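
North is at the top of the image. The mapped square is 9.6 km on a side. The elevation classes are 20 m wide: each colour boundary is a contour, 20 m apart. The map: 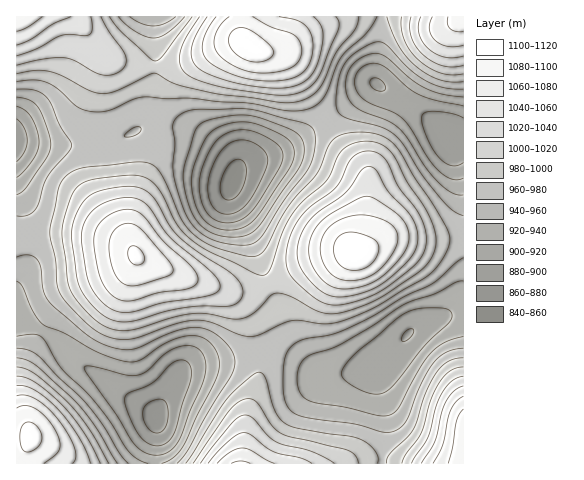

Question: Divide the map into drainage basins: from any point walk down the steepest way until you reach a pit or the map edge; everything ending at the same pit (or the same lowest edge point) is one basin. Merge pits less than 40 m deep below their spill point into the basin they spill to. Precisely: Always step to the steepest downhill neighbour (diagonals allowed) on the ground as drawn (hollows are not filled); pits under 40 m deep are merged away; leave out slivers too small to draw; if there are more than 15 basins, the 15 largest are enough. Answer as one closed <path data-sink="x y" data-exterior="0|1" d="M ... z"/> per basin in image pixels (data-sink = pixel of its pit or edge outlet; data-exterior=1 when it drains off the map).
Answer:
<path data-sink="155 418" data-exterior="0" d="M71 233l-38 1-17 3 0 201 14 0-8 25 220 1 5-50 13-40-1-31-6-20-8-15-9-10-18-10-33-11-46-18-17-17-20-6z"/><path data-sink="407 335" data-exterior="0" d="M463 236l-19 3-56 0-27 14-18 0-31 9-52 26-17 3-22-1 15 8 11 14 6 11 7 27 0 24-14 46-3 44 107 0 19-5 21 1 14 4 60-1z"/><path data-sink="232 182" data-exterior="0" d="M243 43l-9 0-11 3-45 24-11 8-6 21-1 47-17 35-13 41 0 20 5 13 4 4 46 18 49 14 26-3 52-26 25-8 18-1 10-28 3-36-3-18-29-33-46-76-9-8-23-3z"/><path data-sink="451 138" data-exterior="0" d="M463 16l-223 1 1 19 4 7 13 8 23 3 9 8 46 76 25 28 6 9 1 14-2 29-11 36 6-1 20-12 12-3 51 1 20-3z"/><path data-sink="17 140" data-exterior="1" d="M74 16l-58 1 0 219 38-3 33 1 35 8 10 8-2-28 4-14 27-68 0-41 3-16 7-9 31-17-35 10-16 0-28-4-14-6z"/><path data-sink="154 17" data-exterior="1" d="M239 16l-165 1 35 40 25 8 33 2 23-5 39-18 15-1-3-7z"/>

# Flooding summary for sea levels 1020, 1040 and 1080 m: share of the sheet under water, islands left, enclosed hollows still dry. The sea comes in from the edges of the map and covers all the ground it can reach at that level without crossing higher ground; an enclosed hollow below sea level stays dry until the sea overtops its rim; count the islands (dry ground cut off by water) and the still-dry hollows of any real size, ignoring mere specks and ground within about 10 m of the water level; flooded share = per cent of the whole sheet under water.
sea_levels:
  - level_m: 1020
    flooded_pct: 71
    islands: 2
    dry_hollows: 0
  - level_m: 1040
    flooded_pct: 80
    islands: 2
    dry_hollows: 0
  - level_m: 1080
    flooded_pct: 93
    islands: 2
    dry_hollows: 0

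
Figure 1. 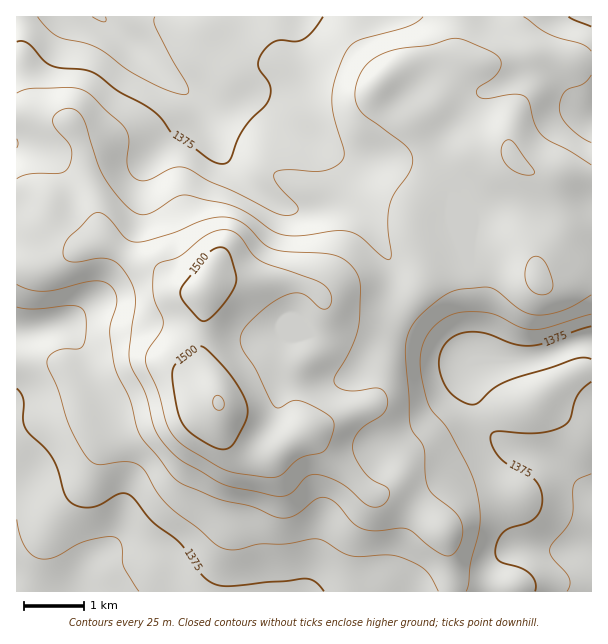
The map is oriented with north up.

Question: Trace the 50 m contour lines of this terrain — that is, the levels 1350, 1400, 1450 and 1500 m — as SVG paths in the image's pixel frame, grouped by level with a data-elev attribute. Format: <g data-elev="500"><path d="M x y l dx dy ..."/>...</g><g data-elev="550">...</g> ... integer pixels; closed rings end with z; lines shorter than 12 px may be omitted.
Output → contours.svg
<g data-elev="1350"><path d="M567 591l3-7-1-6-16-20-3-9 2-6 14-15 5-9 2-7 0-21 1-8 5-4 12-5"/><path d="M17 519l3 15 5 12 7 9 9 4 7 0 8-2 21-12 12-5 19-3 9 1 5 8 2 21 15 24"/><path d="M155 17l-1 4 2 8 32 57 1 6-3 2-15-2-25-12-18-10-23-17-10-6-38-11-9-7-10-12"/></g><g data-elev="1400"><path d="M466 591l3-7 2-23 9-34 0-12-1-15-5-20-9-19-17-32-16-18-4-9-8-36 1-13 3-12 7-11 9-9 10-6 11-3 15 0 15 1 28 14 14 3 15-2 43-14"/><path d="M17 307l18 2 39-3 7 2 4 4 1 18-3 16-5 3-13 0-9 2-8 6-1 6 11 26 13 40 12 22 9 11 9 3 27-3 11 3 6 6 12 21 11 14 30 22 17 16 7 4 14 2 22-6 27 0 26-5 7 0 8 3 16 11 9 3 39-1 18 5 11 5 7 6 5 7 7 13"/><path d="M591 143l-10-6-13-11-6-9-3-9 2-9 4-7 4-3 15-6 7-8"/><path d="M591 51l-10-7-21-6-13-5-23-16"/><path d="M423 17l-7 6-9 4-48 13-6 4-6 6-11 27-4 21 2 19 10 33 0 8-7 7-13 6-10 0-27-1-8 1-4 2-1 4 3 6 21 24-1 5-6 3-9 0-9-3-39-20-25-11-24-13-6-1-8 1-24 12-10-1-6-5-3-7-1-8 2-19-3-11-37-36-9-4-12-2-38 2-13 4"/></g><g data-elev="1450"><path d="M374 507l6 0 5-4 4-6 0-6-3-4-15-8-7-8-9-15-2-12 2-7 6-8 23-17 3-7 0-9-4-6-5-2-22 3-12-1-8-4-2-5 1-6 17-30 7-22 1-41-4-10-8-9-7-5-11-4-45-3-13-2-9-6-20-20-9-4-9-2-19 3-33 13-26 8-10 1-11-3-19-23-6-3-5 0-6 3-21 21-4 6-2 8 1 6 2 3 9 2 24-4 12 2 9 6 11 16 3 9 1 11-6 48 1 13 15 30 11 38 7 12 13 13 9 7 39 22 52 11 8 0 6-2 14-15 5-4 6-1 8 2 19 8 23 19z"/><path d="M538 294l7 1 4-2 3-4 1-5-8-21-5-6-4-1-5 2-3 3-3 8 0 7 4 12z"/><path d="M522 174l9 1 3-1 0-3-19-27-5-4-3 0-3 3-2 4 1 12 7 9z"/></g><g data-elev="1500"><path d="M219 449l8 0 7-6 12-23 1-13-5-14-12-19-21-23-5-3-4-2-5 2-16 13-6 7-1 10 4 24 4 17 7 10 14 11z"/><path d="M200 320l6 1 7-6 13-15 9-15 1-9-5-18-3-7-4-3-8 0-9 6-26 36-1 4 3 6z"/></g>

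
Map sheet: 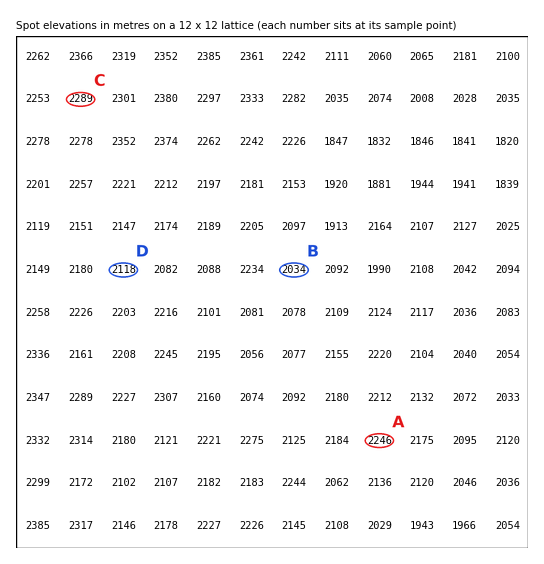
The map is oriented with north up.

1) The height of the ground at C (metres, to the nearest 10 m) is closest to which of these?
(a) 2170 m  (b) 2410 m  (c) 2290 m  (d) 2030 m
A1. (c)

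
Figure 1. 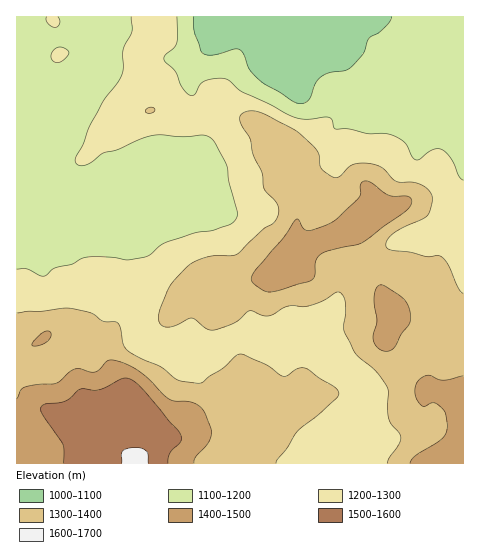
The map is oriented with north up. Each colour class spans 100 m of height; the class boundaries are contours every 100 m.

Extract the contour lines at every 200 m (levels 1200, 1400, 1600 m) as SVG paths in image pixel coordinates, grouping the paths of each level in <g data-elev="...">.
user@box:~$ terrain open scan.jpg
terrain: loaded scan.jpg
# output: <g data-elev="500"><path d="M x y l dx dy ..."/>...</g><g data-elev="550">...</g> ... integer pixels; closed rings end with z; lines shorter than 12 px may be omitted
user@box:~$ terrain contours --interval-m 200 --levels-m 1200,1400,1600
<g data-elev="1200"><path d="M463 180l-4-4-9-18-9-9-8 1-13 9-4 1-4-3-7-14-10-7-11-3-16 1-20-5-12 0-2-2-2-8-4-2-21 2-13-2-52-25-17-13-10 0-11 2-4 4-5 9-2 2-4-1-7-8-7-16-10-9-1-3 1-4 9-7 3-5 0-26"/><path d="M55 62l4 1 5-3 5-6-1-4-7-3-7 3-3 6 1 4z"/><path d="M47 17l-1 3 2 4 7 3 5-3-2-7"/><path d="M131 17l1 14-9 18 0 19-1 7-5 9-13 17-13 23-8 20-7 13 0 5 4 4 7-1 16-12 14-3 22-10 13-4 9-1 22 2 24-1 7 5 12 24 3 17 8 29 0 6-3 5-6 3-15 5-19 3-28 9-7 4-9 9-6 2-17 3-17-3-25 0-14 7-17 4-11 8-16-7-10 0"/></g><g data-elev="1400"><path d="M194 463l1-5 12-13 4-10 0-8-8-17-10-7-18-2-6-2-26-25-20-11-14-3-10 10-5 2-14-3-5 0-19 14-20 2-12 3-3 2-4 9"/><path d="M463 376l-19 4-17-5-6 3-4 5-2 9 3 9 6 6 9-4 7 3 5 7 2 14-2 7-3 5-26 16-6 8"/><path d="M381 350l7 1 6-3 7-14 8-9 2-7-2-11-5-8-18-12-5-2-4 2-3 7 0 10 3 17-4 16 2 7z"/><path d="M32 346l7 0 7-4 5-5-1-5-3-1-5 2-8 8z"/><path d="M268 292l11-2 32-10 4-4 1-16 4-5 8-4 29-6 7-4 43-31 4-6 0-5-5-3-17-1-18-12-7-2-4 4 1 9-2 3-27 26-18 6-7 2-3-2-5-9-2-1-14 19-31 38-1 4 3 4 9 6z"/></g><g data-elev="1600"><path d="M148 463l-1-11-4-3-7-2-9 1-4 3-2 3 1 9"/></g>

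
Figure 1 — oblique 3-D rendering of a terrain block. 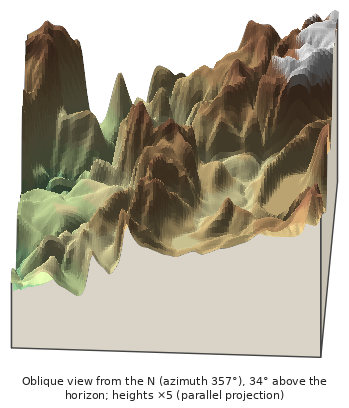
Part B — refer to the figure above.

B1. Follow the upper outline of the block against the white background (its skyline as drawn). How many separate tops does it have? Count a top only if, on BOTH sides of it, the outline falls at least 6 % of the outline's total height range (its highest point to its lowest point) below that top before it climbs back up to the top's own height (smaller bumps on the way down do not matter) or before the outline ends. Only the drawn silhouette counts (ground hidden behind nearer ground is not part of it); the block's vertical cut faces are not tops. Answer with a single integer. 3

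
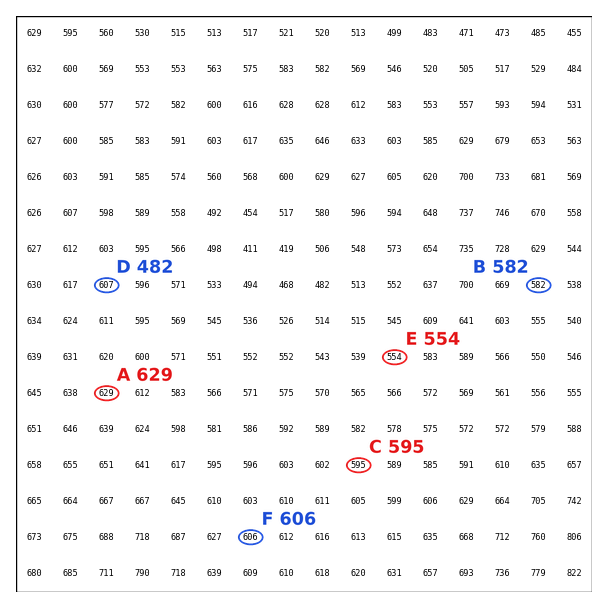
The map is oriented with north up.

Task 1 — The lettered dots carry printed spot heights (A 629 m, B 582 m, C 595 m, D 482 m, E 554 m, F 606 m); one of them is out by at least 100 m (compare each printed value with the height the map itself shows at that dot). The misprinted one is D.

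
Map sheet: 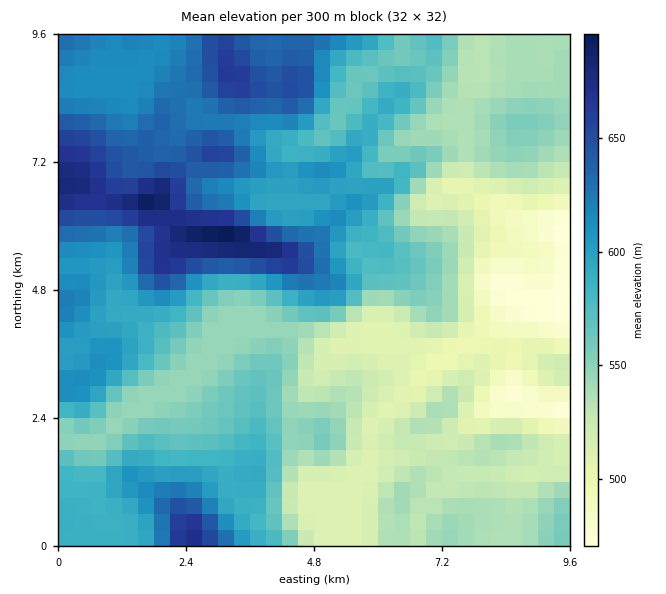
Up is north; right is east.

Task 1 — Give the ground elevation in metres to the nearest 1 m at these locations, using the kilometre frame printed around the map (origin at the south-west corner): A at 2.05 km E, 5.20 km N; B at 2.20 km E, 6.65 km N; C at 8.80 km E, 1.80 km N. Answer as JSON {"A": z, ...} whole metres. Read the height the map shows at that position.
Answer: {"A": 668, "B": 669, "C": 531}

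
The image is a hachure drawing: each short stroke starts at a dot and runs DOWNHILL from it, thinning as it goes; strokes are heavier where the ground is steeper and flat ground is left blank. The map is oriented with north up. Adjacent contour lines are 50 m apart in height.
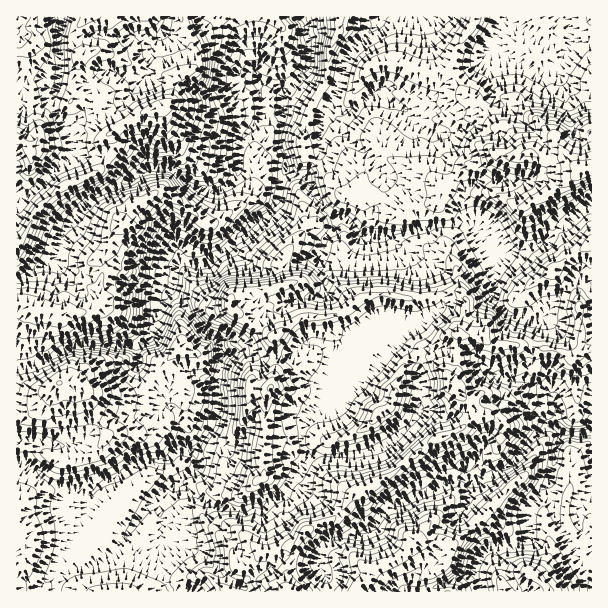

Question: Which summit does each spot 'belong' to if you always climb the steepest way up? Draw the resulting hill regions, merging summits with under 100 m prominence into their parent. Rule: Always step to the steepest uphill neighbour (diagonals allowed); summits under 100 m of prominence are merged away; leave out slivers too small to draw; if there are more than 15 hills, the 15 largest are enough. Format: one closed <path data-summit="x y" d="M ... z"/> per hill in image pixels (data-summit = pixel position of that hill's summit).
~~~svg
<path data-summit="290 591" d="M591 16l-213 0-2 10-28 27-5 10-3 21-8 16-12-4-22-16 0-3 10-12 0-24-2-8 1-9-5-7-46 0 3 37-3 21 3 5 3 31 4 3 16 0-2 32 4 9 2 15 4 4 15 1 14 25 17 17 12 5 12 12 24 1 11 9 30 15 11 17 6 18-2 14-23 17-7 3-6-2-14-8-15-2-13 26-11 8-15 18-4 0-4 6-4 10 0 12-4 6 12-4 18-14 10-4 14-8 25-30 16 12 3 8 0 12 4 10-2 11 0 16-15 19-16 14-15 7-27 5-39 1-12 13-7 15-8 9-20 11-7 0-9 5-38-8-32-19 5-7 12-4 6-5 0-8-4-8-17 0-9 9-4 2-20-2-21 15-16 6-17 14-5 20-9 22-16 23 0 7 7 6-6 5-5 10 1 4 270 0-1-13-7-16 0-8 13-15 13-5 15-1 9-5 21-23 38-13 19-12 12-3 15 2-5 8-6 22 5 9 12 14 8 15 28-2 13-9-3-27 4-9 18-19 5 18 4 4 25 2-5 7 0 8 5 10 6 7 4 1 0-255-8-6-12 4-20 23-4 7-9 7-14 0-18-6-8-10-5-10 0-27 4-14-11-9-5-9-18-21-2-7 2-17-13-15-13-22-5-11 0-7-11-7-18-17 15-2 30 4 16-2 20-12 5-8 0-37 4-10 0 4 7 7 9 4 11 3 18 11 9 0 7-4 3 6 14 12 9 4 10 0z"/><path data-summit="33 308" d="M261 110l-3 12-17 18-3 10 2 20-4 7-9 10-9 5-12 0-14-6-24-18-21 0-10 4-8 8-33 16-20 19-12 16-10 26-22 17-16 7 1 87 18-2 33-18 16-5 39 3 15-2 6-2 6-6 0-12 10-21 14-18 2-21 4-4 12 4 11 0 6-4 16-10 35-34 12-9 6-10 2-12 6-15-2-15-4-9 2-32-16 0z"/><path data-summit="17 138" d="M170 290l-10 13-10 21 0 12-14 11 2 21 4 9 36 36 3 6 1 19 5 9 8 4 15-22 2-12 5-7-1-27 6-21-2-20-5-6-6-2-10-10-12-16z"/><path data-summit="270 387" d="M318 342l-16 1-9 9-17 4-24 0-10-4-18 2-2 2-4 21-2 6 1 27-5 7-2 12-16 23 4 15-6 5-12 4-5 6 2 4 12 4 18 12 30 8 24-5 20-11 5-5 10-19 10-11-4-13 0-18 8-14 10-10 4-8 1-16 9-15 0-12-7-7z"/><path data-summit="582 171" d="M494 43l-4 10 0 37-5 8-20 12-16 2-30-4-15 2 18 17 11 7 0 7 5 11 13 22 13 15-2 17 7 15 9 7 9 15 8 9 12 1 21-5 21-10 43-35 0-113-20-4-14-12-3-6-7 4-9 0-18-11-11-3-9-4-7-7z"/><path data-summit="59 383" d="M93 343l-9 0-16 5-33 18-19 3 0 66 13 3 7 3-10 21 21 18 18 7 15 1 9 6 18-13 16-6 21-15 20 2 4-2 9-9 16-1-6-3-5-9-1-19-3-6-36-36-4-9 0-23-25 1z"/><path data-summit="275 336" d="M339 217l-3 1 0 9-11 12-1 12-5 6 1 13 5 11 0 10-4 4-24 5-40 0-4-6-1-27-22-21-27 18-23-4-5 7 0 11-5 13 17 17 12 16 10 10 6 2 3 3 4 16 20-3 10 4 24 0 17-4 9-9 16-1 9 4 7 7-2 15 4 0 7-9 19-17 11-24 2-2 10-1-3-10 2-36-6-33-18-2-12-12z"/><path data-summit="17 245" d="M102 156l-31 0-42 40-6 3-7-2 1 83 15-6 22-17 10-26 12-16 14-15 42-23-4-1-14-13z"/><path data-summit="164 105" d="M254 72l-14 1-12 11-19 7-33-9-21-2-9-6-23 28-10 4-17 14-18 1-12 7 6 12 0 15 9 2 21-1 12 7 14 13 4 0 5-4 10-4 21 0 33 22 17 2 9-5 9-10 4-7-2-20 3-10 19-24 2-12-3-24z"/><path data-summit="414 540" d="M468 478l-21 3-19 12-38 13-21 23-9 5-15 1-13 5-13 15 0 8 7 16 2 12 97 1 3-3 46-17 7-18 6-6-7-15-12-14-5-9 6-22 5-8z"/><path data-summit="383 411" d="M399 342l-25 30-11 7-13 5-14 12-15 7-11 11-8 14 0 18 4 12 6-2 35 0 22-4 20-8 23-21 8-12 0-16 2-11-4-10 0-12-3-8z"/><path data-summit="530 572" d="M548 482l-18 19-4 9 3 27-8 7-23 4-7-1-10 7-6 15 0 6 7 17 110-1 0-51-10-9-4-6-1-12 3-6-23-3-4-4z"/><path data-summit="554 270" d="M591 204l-42 34-25 12-26 4-4 12 0 27 5 10 8 10 18 6 14 0 9-7 4-7 20-23 12-4 8 4z"/><path data-summit="338 33" d="M377 16l-74 0-1 2 5 6-1 9 2 8 0 24-10 12 0 3 22 16 12 4 6-11 5-26 5-10 28-27z"/>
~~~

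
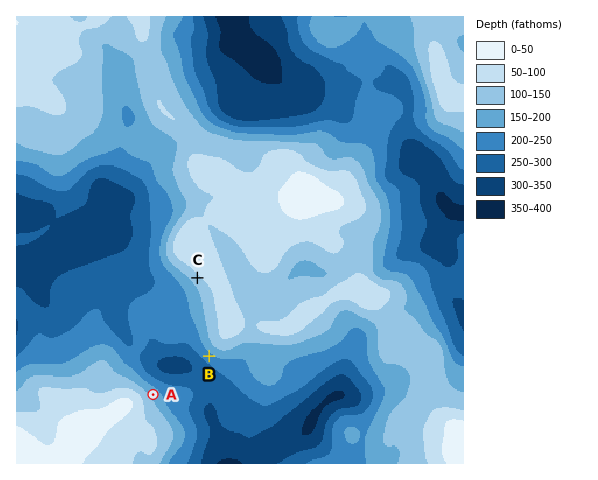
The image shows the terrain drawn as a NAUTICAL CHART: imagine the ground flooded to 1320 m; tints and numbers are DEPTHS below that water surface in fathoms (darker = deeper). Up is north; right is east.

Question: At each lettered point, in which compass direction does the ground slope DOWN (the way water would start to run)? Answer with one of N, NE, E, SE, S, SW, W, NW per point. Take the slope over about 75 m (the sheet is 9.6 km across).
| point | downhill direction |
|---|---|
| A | NE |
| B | SW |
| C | SW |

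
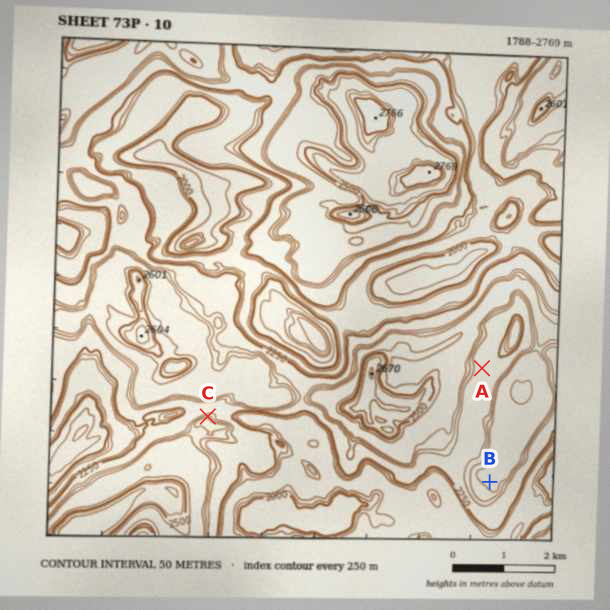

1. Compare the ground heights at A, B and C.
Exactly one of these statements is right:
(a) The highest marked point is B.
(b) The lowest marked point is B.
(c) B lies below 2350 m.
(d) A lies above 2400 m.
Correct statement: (a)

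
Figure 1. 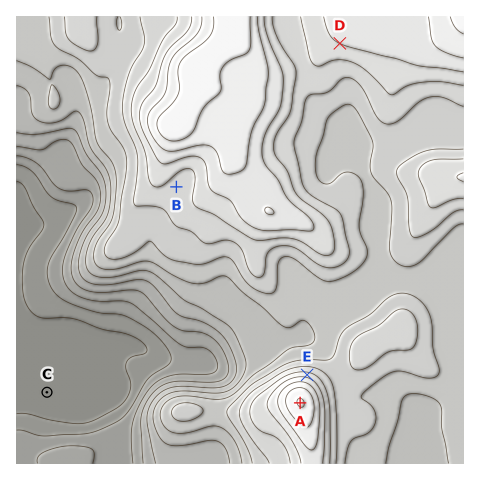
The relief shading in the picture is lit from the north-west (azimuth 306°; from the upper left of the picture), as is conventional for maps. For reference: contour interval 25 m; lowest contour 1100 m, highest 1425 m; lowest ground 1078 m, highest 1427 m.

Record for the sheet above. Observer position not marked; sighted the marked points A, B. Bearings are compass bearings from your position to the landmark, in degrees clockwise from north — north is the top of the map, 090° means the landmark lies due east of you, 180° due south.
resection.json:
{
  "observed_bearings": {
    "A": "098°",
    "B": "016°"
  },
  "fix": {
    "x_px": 122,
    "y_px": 378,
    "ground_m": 1095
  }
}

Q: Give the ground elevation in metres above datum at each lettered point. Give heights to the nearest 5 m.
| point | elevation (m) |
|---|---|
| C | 1085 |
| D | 1350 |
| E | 1335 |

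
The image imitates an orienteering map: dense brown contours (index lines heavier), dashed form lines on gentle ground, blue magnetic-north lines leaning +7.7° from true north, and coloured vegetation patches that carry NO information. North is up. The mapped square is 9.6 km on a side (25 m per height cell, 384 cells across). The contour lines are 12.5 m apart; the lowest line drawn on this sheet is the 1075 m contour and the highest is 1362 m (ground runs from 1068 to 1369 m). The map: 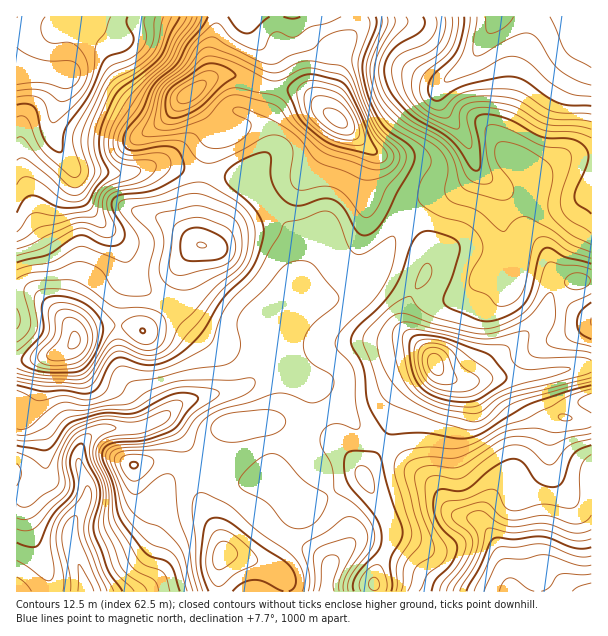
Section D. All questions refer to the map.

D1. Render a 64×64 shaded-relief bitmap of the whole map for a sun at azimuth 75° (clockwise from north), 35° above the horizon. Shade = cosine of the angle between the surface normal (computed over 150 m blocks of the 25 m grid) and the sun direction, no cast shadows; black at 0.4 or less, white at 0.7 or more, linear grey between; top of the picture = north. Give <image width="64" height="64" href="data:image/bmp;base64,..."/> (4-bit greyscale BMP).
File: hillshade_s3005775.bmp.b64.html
<image width="64" height="64" href="data:image/bmp;base64,Qk12CAAAAAAAAHYAAAAoAAAAQAAAAEAAAAABAAQAAAAAAAAIAAATCwAAEwsAABAAAAAAAAAAAAAAABEREQAiIiIAMzMzAERERABVVVUAZmZmAHd3dwCIiIgAmZmZAKqqqgC7u7sAzMzMAN3d3QDu7u4A////AHd4rMlTNFZmZUMliqmHeKzdlDRYvuy7zMzLupiImamZd3m8yEM0VmZlQiWKmYiJrN2VNFi93Lu7zMy6mIiZmYh3ic23MjVWd2UyJYmZmZq83KZEWL3bqqu83MqYiZmHeHiKzaYzRVZndUM1eaqqq7zLl2VXm8upq8zdypiJmHd4iJvclTNFVWd2VDV5q7u7u7qYdlZ6u6qrzN3KiIiHZniIrNt0M0RVZ3ZlRYq8u6qqmZmHZWiru7zM3cl4iHZmeIms22MzREV4d2VWiru6mYmZmZhlWKzM3MzcqHeIdmeIiazbdDM0RoiHZmebu6mIiJmpmGVpvN3dzLqGZ4h2Z4mJrMuFMiNXiId3eKqqmIiImqmXVXq83dy6qGZ4iId4mYmru6cxEliYh3eJmpmIiImaqYZWm8zdy5mYZniZiImaiZq8ykABWJmHeJmZmIiIiaqZdmirzNy5iJmHeJmIiaqImb3rQAFYmYd4mZmIiIiaqZhmebvMy6iImZiIiIiaqoiJvuowAVmpiIiZmIiImaqph2aKvMy6mImqmYiIiKq6d4nf1wACaaqYiZmYiIiZqpmGZ5q7u6mHiaqZmId5q7p3it/FABR6uqmZmIiIiJqpmHd4mru6mIeJqqmYd3mrqnd63rUBR5qqqZmIiIiJmZmId4mZqqmIiImaqph3eaqpd4nOtzR5qpmZiIiIiZmZmYd4mZmZmYiIiJqqmHd4mZmIms25d4mZh3d2d3iZmZmZiImZiIiIiIh4iaqYd3iIiJmqu6mYd4iIdlVneJmZmZmYiZmHeIiId3d5qpiIiIiZmaqpiIdmeZmGVWeImZmaqpmJmHd4iHdmd3mqqZmIiaqImZh3h3eJqpdmd4iZmZqpmZiHZniHZVVmiaupmZmaq3eIh2eJmZqqmHd3iIiImZmZiIdmd3ZURWeKqpmZmZqqZmd2Z6qqmZmYh3eIiIiJmZmIdmZ3ZTNGeJqqmYiJmZhVVWZpvLqYiJiIiIiIiIiZmIh2ZmZkIliaqrupmZmYiFVVZorduYd4iYiIiJmIiIiIiHZVZlMSeru7u7qZmZmZVVZ4nO7JZmiZmZmZmZiIiIiIdlVmUxSMzLu7uqmZmaplVnic7rhVaKqqmZmZmYiIiId2ZmdTNazcu6qqqqqqqmZWZ5zut1WKu7qqqpmZiIiIh3ZmdlRYvNy7qqqqqqqrZlVWnO24Z5vLuqqqqZmZiIiHdmd2Z5q8zLqZmaqqq7tlREat7bh4q8uqu7qZmZmZiIh3d3d5u7u7upiIiaq7u2VEWL3cuYmrupq7uqmZmZmZiId3d5q7uqqqmYd4mru7VUV6vMy6maqpmau7qZmZmZmYiHd3mqqqqqqZh2aKuqpVaJq8y6qZmYiJq7upmZmZmZiIh3eJmqqpmZmYZXmpmWeJqru6qpmIeImau6qZmZmZiIiId3iZqqqZmZhlaJiZiJmaqqqqmHZniZmqu6qZmZiIiIh3d4mqqqmZmGVoiJqJmZmZqqqYdmeJmZq7upmZiIiImYdniZqqqpmYZWiZqomZiJmqqph2Z3iImszLqZmIiIiZh3eJmqqqqZhlaaq7mZiIiaqpiHZWd4ibzdupmZiIiJmYd3iaqqqqmHZ6u7uIiHeKu5h3dlVniazd26mZmYh3iZh3iJqqqqqYd4rLu4iIh4q7h2ZmVniau83LqpmZiHeJmYeJmaqqqpiIm8u7d4mIirllVmZniaq7zcupmZmHZomqmImaqqqpmJmru6p4mZmalkRWd4iJqqvNy6mJmYdmeaqZmaqqqqmYmqu6qniaqphjNXiJmZmqq8zKmIiZh2aJqqmZqqqqqZiaq7qqiKq7lzJHmZmYmaq7zKl3eJmHZ4mrqpqqqqqpmImru6qJq7uWM2iZmIiJqru6mHd4mId3iaqqqqqqqpmIiau7qomrzJZFeIiHeImaq6mHd3iIiIiJmqqqqru6h3eJqruqmrzLlkVnd3d3eImqqYd3iIiIiHiau6qqzLl2d4mqqqqavMp1M0Vnd3Z3iJmZiHd4iHd3Z5vMuqvdt1Z4mqqqqqvMqGQyNGeHdmZ4mZmYh3d2ZmZord27vO2mVomqqqqqq8uWVDIjV4h3ZniJmZmHdlVFVpve3cvN7IVXmquqqrury4ZUMyNXiHd3eImaqYdlMzRp3/7czN7aZGiqu7qqu6vKhmVDNFZmeIiImaqZh1MiNp3//tzd3adViau8uqqrq8uXZUREVURXmZmamZh2QiRov//93d3adVeau8y7qqqqu5hlREVVMjaKq6qYh3UyNorf//7u7bhmeaq7zLuqqqq7qHVDRVUxJHq8uod3dkRYq+///u7tp2eJqru7uqqqmqupdTNFZTEkeby5h3iHZXm87//+3dyoeJmqqru6qqqZqql1M1ZlMjRnm7qImph3irzf/+3MzLmImZmaqqqqqpmZmHVEZ3ZERFaKuqq7qHibu8//7cu7upmIiZmqqqqqiIiIdUV4dlQzNGmrvMuYiKqqvf/suqqqqpiImaqqqqqIiIh2Z4iHVDIkabvMuoiJmZms7typmau7qYiZqqqqqYiIiId4iIdUIiR5u7uYiZmIiKve3KmZq8y6iImaqqqZiIiIiIiId1QzNGmruoiJmIiIms3cqZq83cuYiZqqqpmIiImIiId3ZEREV6u5iImYiImavdy6qrzd3KmImaqqmYiIiZmId3dlVVRGm7mImZiJmIms3LqrvN3cuYiJqqmZ"/>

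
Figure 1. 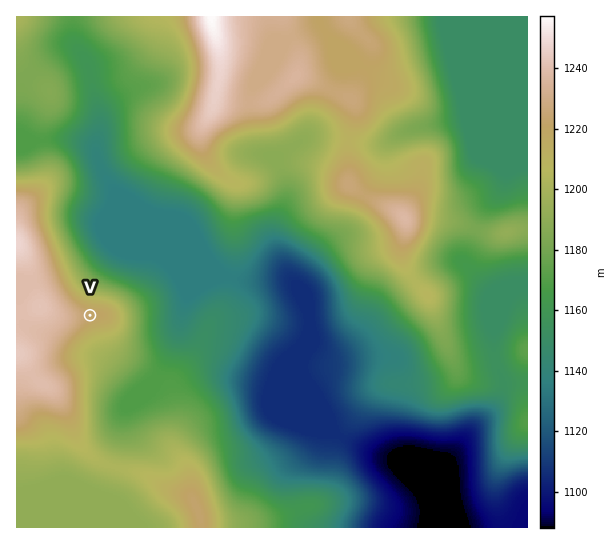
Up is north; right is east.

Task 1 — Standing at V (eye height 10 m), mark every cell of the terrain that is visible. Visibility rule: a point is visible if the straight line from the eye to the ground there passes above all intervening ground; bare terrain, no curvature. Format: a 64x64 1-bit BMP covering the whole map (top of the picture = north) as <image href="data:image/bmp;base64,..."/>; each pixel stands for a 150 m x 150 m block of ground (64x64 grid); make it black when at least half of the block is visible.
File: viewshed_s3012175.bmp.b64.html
<image width="64" height="64" href="data:image/bmp;base64,Qk0+AgAAAAAAAD4AAAAoAAAAQAAAAEAAAAABAAEAAAAAAAACAAATCwAAEwsAAAIAAAAAAAAA////AAAAAAAAeAYAAAAf/wAABgfgAD//AAAGD/gAf/gAAA4P/gD/8AAAfgf/gf/wAAD+B//D//AAAf8D/8P/8AAf/wB/w//4AD//AH/D//gAf/8Af8H//AD//4B/wH/+AP//AH/gPH8A//8Af/B4HwD//wB/+fAPAf//gH//+AcB//+A///4AwPj/4D///wBD+H/gP///gAf8f8Af//+AD/5/wB///4AP///wD///gB////gP//8Af/+B+Af//wB//gD8B///AAP+AH4D//4AAfwAfgP//gAD/AB/Af/8AAP8AD8B//wAA/gAPwP//AAD8AA/B//4AAfwAH8H//gAD/AA/w//4AAf8AP/D//gAD/wD/8f/+AAP/n//7//4AA////////gAB///////+AAH///////4AAf///////gAB///////8AAH///////gAAH//////wAAAP///8f8AAAAf//+B/wAAAA///wD+AAAAA//+AP4AAAAD//wAfgAAAAP//AA+AAAAB//+AB8AAAAP///+H8AAAB////+fwAAAf/4f///AAAB//A4//4AAAP/8Dg//AAAB//wOA/4AAAH//g4B8AAAA8f/nwGAAAADh///AIAAAAOH//8AAAAAA4f//wAAAAADj///AAAAAAP///4AAAAAA////gAAAAAD///+AAAAAAA=="/>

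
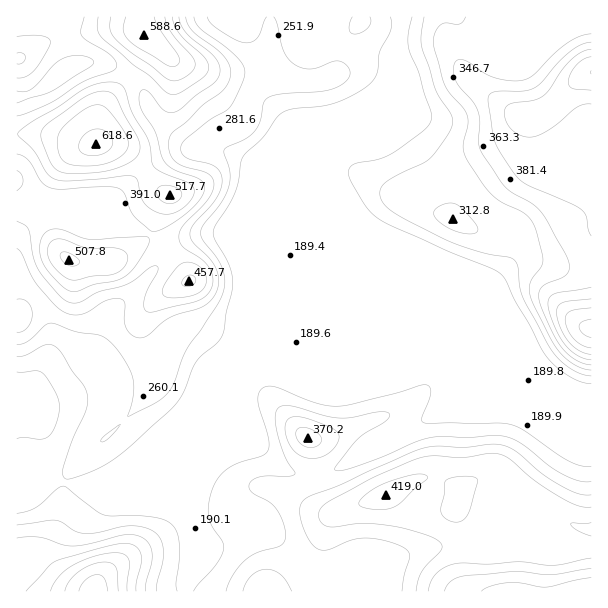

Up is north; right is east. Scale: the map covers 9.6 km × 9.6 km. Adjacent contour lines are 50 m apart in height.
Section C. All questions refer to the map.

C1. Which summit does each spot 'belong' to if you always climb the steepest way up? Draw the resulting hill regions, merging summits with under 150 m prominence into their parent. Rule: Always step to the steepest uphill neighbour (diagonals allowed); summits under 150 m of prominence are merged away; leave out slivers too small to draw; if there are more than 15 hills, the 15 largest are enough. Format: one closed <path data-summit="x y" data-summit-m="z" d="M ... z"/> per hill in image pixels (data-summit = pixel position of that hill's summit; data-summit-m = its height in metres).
<path data-summit="591 591" data-summit-m="540" d="M360 103l-5 8-155 374-6 21 0 15 5 10 0 20-12 27-1 13 405 1 1-200-22-4-51-22-126-126-24-17-11-11-18-27-4-12 0-8 25-60z"/><path data-summit="96 144" data-summit-m="619" d="M60 16l-44 1 1 475 27-11 16 0 21 6 6 0 15-6 44-36 40-38 13-24 7-20 23-19 6-11 75-181 24-24-2-1-81 35-36-16-24 0-14-8-25-25-14-30-16-13-20-8-18 0-28 12 4-6 12-6-5-30z"/><path data-summit="591 72" data-summit-m="551" d="M591 16l-21 0 0 4-13 12-20 12-28-1-17 5-6 0-9-6-13-13-8-13-54 1 0 9-5 15 3 19 2 56 6 15 19 27 10 10 25 14 21 24 20 14 11 11 2 18-6 14-11 12 1 2 9-9 12-8 12 0 42 10 17-1z"/><path data-summit="95 591" data-summit-m="527" d="M357 104l-47 48-75 181-6 11-23 19-7 20-13 24-40 38-44 36-15 6-27-6-16 0-28 11 1 100 169-1 0-9 13-31 0-20-5-10 0-15 6-21 152-363z"/><path data-summit="591 329" data-summit-m="564" d="M398 52l-12 28-9 11-15 10-13 30-13 34 0 8 6 15 16 24 11 11 24 17 126 126 51 22 9 3 12 0 1-121-29-2-30-8-12 0-25 19 10-12 8-13 2-20-13-14-20-14-21-24-25-14-10-10-19-27-8-20 0-51z"/><path data-summit="144 35" data-summit-m="589" d="M309 16l-247 0 5 16 5 30-16 10 7 0 21-10 18 0 11 4 13 7 12 10 14 30 33 31 10 4 20-2 36 16 82-35 19-19-22 7-17 1-5-65z"/>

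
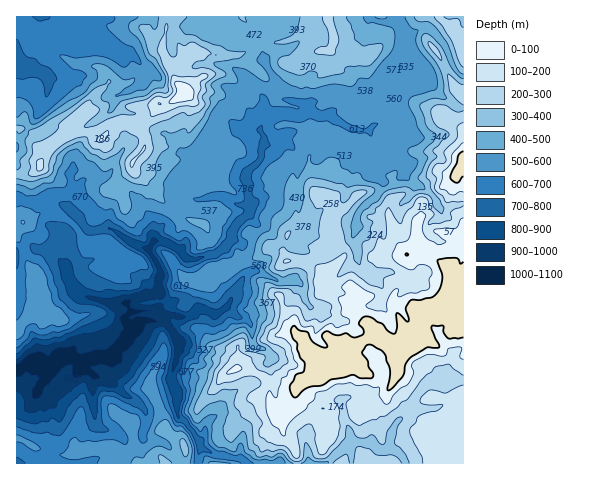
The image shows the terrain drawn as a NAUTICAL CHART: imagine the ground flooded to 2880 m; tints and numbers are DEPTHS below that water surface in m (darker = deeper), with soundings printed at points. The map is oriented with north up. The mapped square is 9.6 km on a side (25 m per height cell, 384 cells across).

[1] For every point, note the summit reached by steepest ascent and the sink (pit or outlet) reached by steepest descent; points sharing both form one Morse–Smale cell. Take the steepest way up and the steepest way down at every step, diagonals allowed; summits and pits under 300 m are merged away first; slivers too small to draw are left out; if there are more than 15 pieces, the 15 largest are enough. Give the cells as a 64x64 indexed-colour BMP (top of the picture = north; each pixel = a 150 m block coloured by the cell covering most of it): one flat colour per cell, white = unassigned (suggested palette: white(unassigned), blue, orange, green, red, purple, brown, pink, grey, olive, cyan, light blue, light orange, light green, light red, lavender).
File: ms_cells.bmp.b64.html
<image width="64" height="64" href="data:image/bmp;base64,Qk12CAAAAAAAAHYAAAAoAAAAQAAAAEAAAAABAAQAAAAAAAAIAAATCwAAEwsAABAAAAAAAAAA////ALR3HwAOf/8ALKAsACgn1gC9Z5QAS1aMAMJ34wB/f38AIr28AM++FwDox64AeLv/AIrfmACWmP8A1bDFABEREREREREREREREREREREREREREREREREREREREREREREREREREREREREREREREREREREREREREREREREREREREREREREREREREREREREREREREREREREREREREREREREREREREREREREREREREREREREREREREREREREREREREREREREREREREREREREREREREREREREREREREREREREREREREREREREREREREREREREREREREREREREREREREREREREREREREREREREREREREREREREREREREREREREREREREREREREREREREREREREREREREREREREREREREREREREREREREREREREREREREREREREREREREREREREREREREREREREREREREREREREREREREREREREREREREREREREREREREREREREREREREREREREREREREREREREREREREREREREREREREREREREREREREREREREREREREREREREREREREREREREREREREREREREREREREREREREREREREREREREREREREREREREREREREREREREREREREREREREREREREREREREREREREREREREREREREREREREREREREREREREREREREREREREREREREREREREREREREREREREREREREREREREREREREREREREREREREREREREREREREREREREREREREREREREREREREREREREREREREREREREREREREREREREREREREREREREREREREREREREREREREREREREREREREREREREREREREREREREREREREREREREREREREREREREREREREREREREREREREREREREREREREREREREREREREREREREREREREREREREREREREREREREREREREREREREREREREREREREREREREREREREREREREREREREREREREREREREREREREREREREREREREREREREREREREREREREREREREREREREREREREREREREREREREREREREREREREREREREREREREREREREREREREREREREREREREREREREREREREREREREREREREREREREREREREREREREREREREREREREREREREREREREREREREREREREREREREREREREREREREREREREREREREREREREREREREREREREREREREREREREREREREREiEREREREREREREREREREREREREREREREREREREREREiIiIRERERERERERERERERERERERERERERERERESIREiIiIiEREREREREREREREREREREREREREREREREiIiIiIiIiIhERERERERERERERERERERERERERERIhEiIiIiIiIiIiERERERERERERERERERERERERERERIiIiIiIiIiIiIiIhEREREREREREREREREREREREREREiIiIiIiIiIiIiIiIREREREREREREREREREREREREREiIiIiIiIiIiIiIiIhERERERERERERERERERERERESIiIiIiIiIiIiIiIiIiEREREREREREREREREREREiIiIiIiIiIiIiIiIiIiIiIRERERERERERERERERERESIiIiIiIiIiIiIiIiIiIiIhERERERERERERERERERERIiIiIiIiIiIiIiIiIiIiIiEREREREREREREREREREREzIiIiIiIiIiIiIiIiIiIiIRERERERERERERERERERETMyIiIiIiIiIiIiIiIiIiIiERERERERERERERERERERMzMiIiIiIiIiIiIiIiIiIiIhEREREREREREREREREREzMyIiIiIiIiIiIiIiIiIiIiERERERERERERERERERETMzMyIiIiIiIiIiIiIiIiIiIRERERERERERERERERERMzMzMiIiIiIiIiIiIiIiIiIhEREREREREREREREREREzMzMzMzMyIiIiIiIiIiIiIiERERERERERERERERERETMzMzMzMzMyIyIiIiIiIiIiIREREREREiIhERERERERMzMzMzMzMzMzMiIiIiIiIiIiERERERIiIiIhEREREREzMzMzMzMzMzMzIiIiIiIiIiEREREiIiIiIiERERERETMzMzMzMzMzMzMzIiIiIiIiIhEREiIiIiIiIRERERERMzMzMzMzMzMzMzMyIiIiIiIiIiIiIiIiIiIhEREREREzMzMzMzMzMzMzMzMiIiIiIiIiIiIiIiIiIiERERERETMzMzMzMzMzMzMzMiIiIiIiIiIiIiIiIiIiIRERERERMzMzMzMzMzMzMzMiIiIiIiIiIiIiIiIiIiIiERERERFEMzMzMzMzMzMzMyIiIiIiIiIiIiIiIiIiIiIREREREURDMzMzMzMzMzMyIiIiIiIiIiIiIiIiIiIiIiERERERREQzMzMzMzMzMzIiIiIiIiIiIiIiIiIiIiIiIRERERFERDMzMzMzMzMzMiIiIiIiIiIiIiIiIiIiIiIhEREREUREQzREMzMzMzMyIiIiIiIiIiIiIiIiIiIiIiERERERREREREQzMzMzMzIiIiIiIiIiIiIiIiIiIiIiIRERERFERERERDMzMzMzMiIiIiIiIiIiIiIiIiIiIiIhEREREUREREREMzMzMzMzIiIiIiIiIiIiIiIiIiIiIhERERER"/>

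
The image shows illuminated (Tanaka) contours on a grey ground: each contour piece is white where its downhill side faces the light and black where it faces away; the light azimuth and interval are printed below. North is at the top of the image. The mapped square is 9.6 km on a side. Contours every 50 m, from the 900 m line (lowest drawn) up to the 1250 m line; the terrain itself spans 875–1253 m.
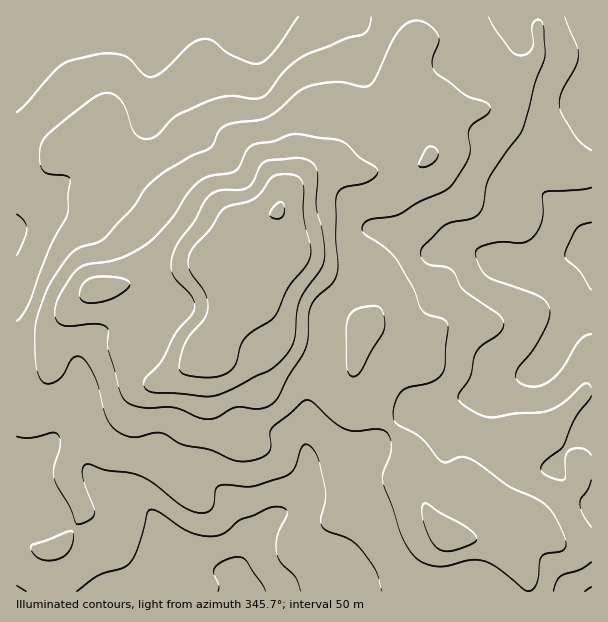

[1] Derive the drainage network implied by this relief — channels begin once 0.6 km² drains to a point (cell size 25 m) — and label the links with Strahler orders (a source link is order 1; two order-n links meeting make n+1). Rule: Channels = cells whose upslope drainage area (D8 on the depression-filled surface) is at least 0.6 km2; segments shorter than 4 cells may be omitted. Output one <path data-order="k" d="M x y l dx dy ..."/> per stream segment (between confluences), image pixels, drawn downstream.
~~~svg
<path data-order="2" d="M332 591l-5 0"/><path data-order="1" d="M357 591l-25 0"/><path data-order="1" d="M581 591l10 0"/><path data-order="1" d="M114 590l2 1 58 0"/><path data-order="1" d="M258 590l-1 1-12 0"/><path data-order="3" d="M239 581l3 4 1 6 2 0"/><path data-order="1" d="M333 560l-1 3 0 28"/><path data-order="2" d="M245 554l-6 10 0 17"/><path data-order="2" d="M152 513l6 9 0 3 3 5 0 3 3 4 1 6 3 3 3 6 11 11 6 1 1 2 3 0 2 1 6 0 1 2 18 0 2 1 4 0 6 3 8 8"/><path data-order="2" d="M290 509l-6 3-3 3-5 1-21 21 0 2-10 15"/><path data-order="2" d="M147 507l5 5 0 1"/><path data-order="1" d="M236 504l4 9 2 8 3 4 0 29"/><path data-order="1" d="M42 501l-3-3 0-1-19-20-3 0 0-4"/><path data-order="1" d="M503 501l30-30 7 0 2-1 3 0 36-36 3 0 1-2 6 0 0-3"/><path data-order="1" d="M140 500l7 7"/><path data-order="1" d="M108 489l9 2 2 1 4 0 2 2 3 0 6 3 3 3 1 0 14 13"/><path data-order="2" d="M308 485l0 3-5 6 0 1-13 14"/><path data-order="1" d="M147 482l-6 6 0 12 6 6 0 1"/><path data-order="2" d="M23 467l-6 1 0 5"/><path data-order="1" d="M29 464l-6 3"/><path data-order="2" d="M308 459l0 26"/><path data-order="1" d="M365 449l-41 0-3 1-12 12 0 21-1 2"/><path data-order="2" d="M305 446l0 3 1 1 0 8 2 1"/><path data-order="1" d="M443 440l0-32 7-7"/><path data-order="1" d="M257 429l4 0 2 2 22 0 2 1 3 0 3 2 12 12"/><path data-order="1" d="M425 405l12 0 1-1 12-3"/><path data-order="2" d="M450 401l5 0 1-2 12 0 2-1 9 0 1-2 3 0 9-4 3-3 2 0 3-3 10-6 9-2 2-1 4 0 9-5"/><path data-order="2" d="M534 372l2 0 13-13"/><path data-order="1" d="M497 369l1 2 5 0 1 1 30 0"/><path data-order="1" d="M546 363l3-3 0-1"/><path data-order="2" d="M549 359l3-3 6-14 3-3 6-10 20-21 3-6 0-3 1-2 0-40"/><path data-order="2" d="M122 327l-9 0-2 2-3 0-6 3-21 21 0 36-3 6-12 13-1 6-3 5 0 3-6 12-33 33"/><path data-order="1" d="M135 327l-13 0"/><path data-order="1" d="M17 321l0-91"/><path data-order="1" d="M170 312l-2 0-12 9-6 3-3 0-1 2-23 0-1 1"/><path data-order="1" d="M297 299l2 1 3 0 9 5 13 13 0 23-1 1 0 8-2 1 0 3-6 11 0 3-6 12 0 45-1 1 0 33"/><path data-order="1" d="M488 264l18 0"/><path data-order="2" d="M506 264l9 2 1 1 27 0 15-7 3 0 5-3 25 0"/><path data-order="2" d="M468 248l24 12 3 0 2 1 3 0 6 3"/><path data-order="1" d="M357 245l2-3 10-11 12 0"/><path data-order="2" d="M591 243l0 11"/><path data-order="2" d="M381 231l3 0 5 3 3 0 33 17 18 0 1-2 5 0 1-1 18 0"/><path data-order="1" d="M369 227l6 1 2 2 3 0 1 1"/><path data-order="2" d="M24 224l-3 1-4 0 0 5"/><path data-order="1" d="M72 216l-28 0-3 3-6 3-3 0-2 2-6 0"/><path data-order="1" d="M521 183l9 2 6 4 1 0 54 54"/><path data-order="1" d="M533 182l58 58"/><path data-order="1" d="M87 165l-4 5-2 0-4 4-2 0-4 5-2 0-45 45"/><path data-order="1" d="M153 141l0-3-1-1 0-8-2-1 0-63"/><path data-order="1" d="M386 131l-2-6-1-2 0-4-2-2-1-7-11-20 0-3-3-6 0-13-1-2 0-27-3-6-17-16"/><path data-order="1" d="M146 117l0-36 1-1 0-9 3-6"/><path data-order="1" d="M17 98l0-57"/><path data-order="1" d="M582 92l2-2 7 0 0-4"/><path data-order="1" d="M153 90l0-34"/><path data-order="1" d="M260 89l0-53-2-1 0-18"/><path data-order="1" d="M497 68l1 0 18-18 0-2"/><path data-order="2" d="M150 65l0-3 3-6"/><path data-order="1" d="M468 63l5 0 1 2 26 0 16-17"/><path data-order="2" d="M153 56l2-6 1-2 0-4 2-2 0-6 1-1 0-14 2-1 0-3 1 0"/><path data-order="2" d="M516 48l0-15-3-6 0-10-3 0"/><path data-order="1" d="M252 36l0-4 2-2 0-13 3 0"/><path data-order="2" d="M345 17l-87 0"/>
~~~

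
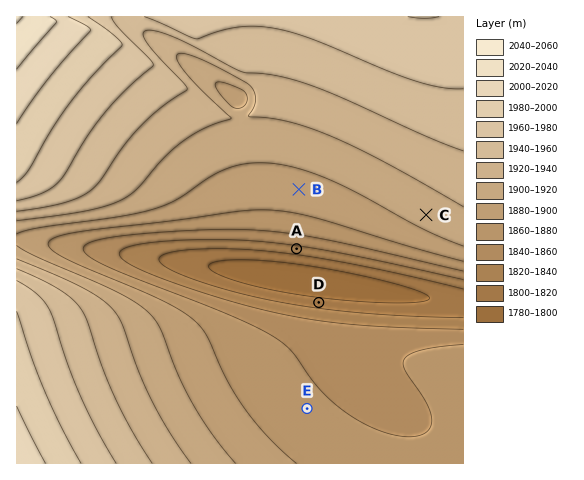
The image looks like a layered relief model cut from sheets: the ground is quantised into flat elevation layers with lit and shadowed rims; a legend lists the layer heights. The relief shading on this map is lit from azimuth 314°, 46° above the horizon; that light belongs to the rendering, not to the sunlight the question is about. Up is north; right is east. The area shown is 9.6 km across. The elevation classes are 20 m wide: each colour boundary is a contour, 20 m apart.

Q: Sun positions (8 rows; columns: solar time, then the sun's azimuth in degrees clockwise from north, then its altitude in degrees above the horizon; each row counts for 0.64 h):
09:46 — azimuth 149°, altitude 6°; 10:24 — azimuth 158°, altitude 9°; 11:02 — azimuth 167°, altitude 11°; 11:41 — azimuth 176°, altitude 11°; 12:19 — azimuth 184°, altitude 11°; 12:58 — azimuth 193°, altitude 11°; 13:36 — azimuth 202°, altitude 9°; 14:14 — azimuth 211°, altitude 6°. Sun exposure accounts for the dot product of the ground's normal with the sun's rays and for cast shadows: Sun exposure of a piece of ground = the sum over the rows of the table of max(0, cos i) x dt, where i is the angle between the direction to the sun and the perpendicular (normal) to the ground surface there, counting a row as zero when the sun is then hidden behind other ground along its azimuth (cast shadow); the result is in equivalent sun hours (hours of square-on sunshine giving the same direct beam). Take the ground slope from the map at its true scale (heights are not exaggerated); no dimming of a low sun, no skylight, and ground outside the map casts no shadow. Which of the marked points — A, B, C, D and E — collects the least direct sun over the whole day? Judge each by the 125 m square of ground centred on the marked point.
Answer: D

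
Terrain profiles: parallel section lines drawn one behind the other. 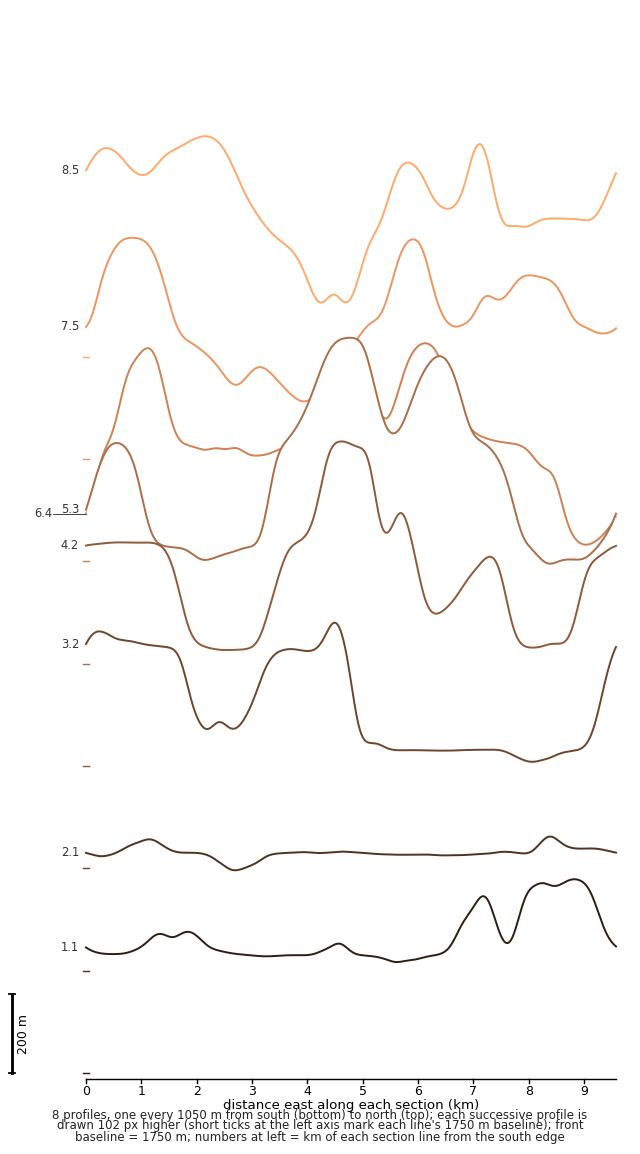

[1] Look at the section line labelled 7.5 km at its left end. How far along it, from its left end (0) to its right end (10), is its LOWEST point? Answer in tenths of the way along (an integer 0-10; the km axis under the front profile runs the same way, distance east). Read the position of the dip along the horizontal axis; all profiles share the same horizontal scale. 4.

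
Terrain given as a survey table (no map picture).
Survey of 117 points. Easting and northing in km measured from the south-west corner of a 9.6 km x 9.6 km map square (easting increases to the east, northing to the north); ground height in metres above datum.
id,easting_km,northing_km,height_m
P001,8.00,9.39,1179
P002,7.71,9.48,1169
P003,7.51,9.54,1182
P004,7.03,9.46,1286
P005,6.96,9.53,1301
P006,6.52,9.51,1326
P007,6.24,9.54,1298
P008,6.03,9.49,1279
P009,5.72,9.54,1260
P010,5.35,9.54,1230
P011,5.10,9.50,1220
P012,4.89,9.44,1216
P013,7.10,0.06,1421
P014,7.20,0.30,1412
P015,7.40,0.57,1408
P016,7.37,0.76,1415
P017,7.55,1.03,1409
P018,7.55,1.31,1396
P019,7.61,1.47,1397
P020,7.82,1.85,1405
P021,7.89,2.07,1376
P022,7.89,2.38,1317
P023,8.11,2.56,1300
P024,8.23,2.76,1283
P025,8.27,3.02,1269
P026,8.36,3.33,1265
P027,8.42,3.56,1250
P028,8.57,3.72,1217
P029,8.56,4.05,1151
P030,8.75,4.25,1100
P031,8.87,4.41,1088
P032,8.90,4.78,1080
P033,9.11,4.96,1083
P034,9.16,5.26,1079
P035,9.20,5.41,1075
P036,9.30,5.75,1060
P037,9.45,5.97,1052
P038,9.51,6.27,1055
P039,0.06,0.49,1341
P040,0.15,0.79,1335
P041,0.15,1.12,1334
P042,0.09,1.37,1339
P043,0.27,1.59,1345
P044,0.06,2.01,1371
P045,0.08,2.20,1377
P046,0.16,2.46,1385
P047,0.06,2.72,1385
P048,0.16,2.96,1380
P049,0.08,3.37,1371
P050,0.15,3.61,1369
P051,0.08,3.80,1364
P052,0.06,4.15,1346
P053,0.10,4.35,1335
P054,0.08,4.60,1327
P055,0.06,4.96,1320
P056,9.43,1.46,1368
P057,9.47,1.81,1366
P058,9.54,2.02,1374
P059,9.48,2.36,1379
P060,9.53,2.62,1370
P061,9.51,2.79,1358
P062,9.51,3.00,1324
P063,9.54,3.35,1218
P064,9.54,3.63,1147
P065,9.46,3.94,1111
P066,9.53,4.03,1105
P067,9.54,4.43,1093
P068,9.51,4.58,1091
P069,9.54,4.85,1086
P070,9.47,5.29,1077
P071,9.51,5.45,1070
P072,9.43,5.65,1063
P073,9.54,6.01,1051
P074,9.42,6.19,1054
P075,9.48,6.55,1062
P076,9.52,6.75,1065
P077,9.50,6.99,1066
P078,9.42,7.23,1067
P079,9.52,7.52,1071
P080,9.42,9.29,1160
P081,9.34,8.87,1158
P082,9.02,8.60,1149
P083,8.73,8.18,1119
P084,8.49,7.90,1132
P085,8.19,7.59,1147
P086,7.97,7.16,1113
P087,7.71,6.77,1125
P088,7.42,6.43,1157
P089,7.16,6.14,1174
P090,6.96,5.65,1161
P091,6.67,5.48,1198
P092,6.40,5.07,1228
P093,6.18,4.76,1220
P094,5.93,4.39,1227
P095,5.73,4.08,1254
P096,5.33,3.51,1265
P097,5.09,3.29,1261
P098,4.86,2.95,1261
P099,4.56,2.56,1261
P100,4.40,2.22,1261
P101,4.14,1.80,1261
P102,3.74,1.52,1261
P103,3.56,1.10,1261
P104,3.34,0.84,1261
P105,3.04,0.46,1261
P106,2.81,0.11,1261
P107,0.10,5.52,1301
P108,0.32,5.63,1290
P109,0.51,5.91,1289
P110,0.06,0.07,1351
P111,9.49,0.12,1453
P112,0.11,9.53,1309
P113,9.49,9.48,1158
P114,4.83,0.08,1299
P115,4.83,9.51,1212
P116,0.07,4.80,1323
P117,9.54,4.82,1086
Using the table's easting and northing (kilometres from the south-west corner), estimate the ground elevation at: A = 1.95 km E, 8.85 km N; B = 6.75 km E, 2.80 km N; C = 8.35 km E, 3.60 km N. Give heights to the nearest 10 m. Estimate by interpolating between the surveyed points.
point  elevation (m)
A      1220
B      1300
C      1250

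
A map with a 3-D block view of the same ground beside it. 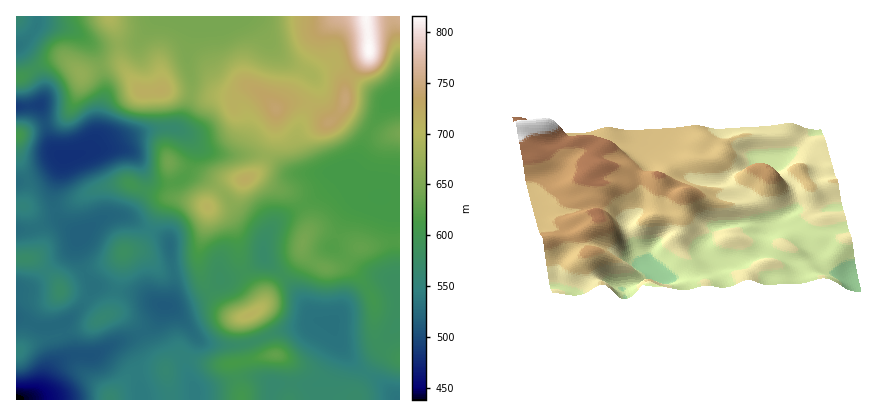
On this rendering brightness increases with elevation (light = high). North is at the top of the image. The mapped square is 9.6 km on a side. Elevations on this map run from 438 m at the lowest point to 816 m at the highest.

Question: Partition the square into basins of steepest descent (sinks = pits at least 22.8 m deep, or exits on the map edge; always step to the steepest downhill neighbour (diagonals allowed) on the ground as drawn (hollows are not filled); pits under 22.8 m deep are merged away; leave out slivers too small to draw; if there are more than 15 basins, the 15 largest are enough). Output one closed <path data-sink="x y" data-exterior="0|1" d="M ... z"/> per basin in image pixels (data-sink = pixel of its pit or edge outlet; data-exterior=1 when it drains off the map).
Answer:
<path data-sink="16 400" data-exterior="1" d="M400 16l-290 0 8 20 4 28 20 27 26-1 34 6 28 1 12-9 8-1 14 8 12 13-2 26-12 32-8 9-10 5-16-1-16 3-24-13-19-5 5 28 6 6 5 2-15-2-4 2-22 42-6 6-15 4-9 54-2 6-10 6-16-19-26-8-6-13-18-17-4-2-16 1 0 140 224 0 1-10-7-26 36-10-3-2-17-38 14-10 8-16 24-26 6-13 14 15 8 4 24-1 14 13 12 20 3 42 7 7 16 7z"/><path data-sink="64 156" data-exterior="0" d="M64 59l-18 3-22 14-8 2 0 180 16 1 4 2 18 17 6 13 26 8 16 19 6-3 6-9 9-54 15-4 6-6 22-42 4-2 12 0-8-6-5-28 19 5 24 13 16-3 16 1 6-3 9-7 7-12 8-24 2-26-12-13-14-8-8 1-12 9-28-1-34-6-24 2-24-27-12 0-26 9z"/><path data-sink="334 322" data-exterior="0" d="M302 249l-6 13-24 26-8 16-14 10 13 30 7 10-36 10 7 26 0 10 159 0 0-42-16-9-7-7-2-8 0-28-7-18-18-20-4-2-22 2-14-8z"/><path data-sink="16 46" data-exterior="1" d="M110 16l-94 0 0 60 6 1 16-11 18-7 12 2 14 13 26-9 12 0 2 2-4-31z"/>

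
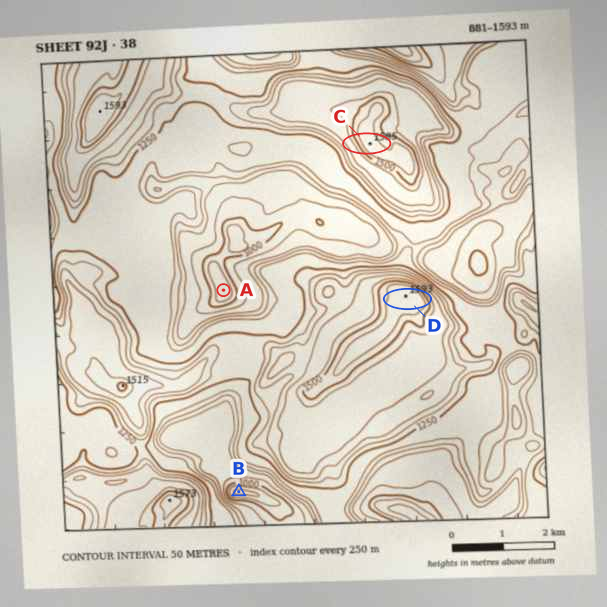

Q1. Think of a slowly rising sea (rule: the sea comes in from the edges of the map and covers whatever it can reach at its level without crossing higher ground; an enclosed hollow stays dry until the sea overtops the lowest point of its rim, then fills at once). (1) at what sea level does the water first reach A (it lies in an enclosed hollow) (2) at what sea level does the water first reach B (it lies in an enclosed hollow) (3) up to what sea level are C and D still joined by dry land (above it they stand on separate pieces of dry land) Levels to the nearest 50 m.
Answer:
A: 1200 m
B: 1000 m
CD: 1250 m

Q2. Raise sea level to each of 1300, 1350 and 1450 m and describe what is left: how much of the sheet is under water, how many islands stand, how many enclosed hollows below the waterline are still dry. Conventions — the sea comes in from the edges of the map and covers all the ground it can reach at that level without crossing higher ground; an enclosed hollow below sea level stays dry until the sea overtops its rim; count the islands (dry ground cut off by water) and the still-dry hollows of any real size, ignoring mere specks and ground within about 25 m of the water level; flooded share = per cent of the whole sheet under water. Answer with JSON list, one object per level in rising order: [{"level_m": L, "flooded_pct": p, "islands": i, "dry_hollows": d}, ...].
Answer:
[{"level_m": 1300, "flooded_pct": 66, "islands": 2, "dry_hollows": 0}, {"level_m": 1350, "flooded_pct": 71, "islands": 2, "dry_hollows": 0}, {"level_m": 1450, "flooded_pct": 93, "islands": 3, "dry_hollows": 0}]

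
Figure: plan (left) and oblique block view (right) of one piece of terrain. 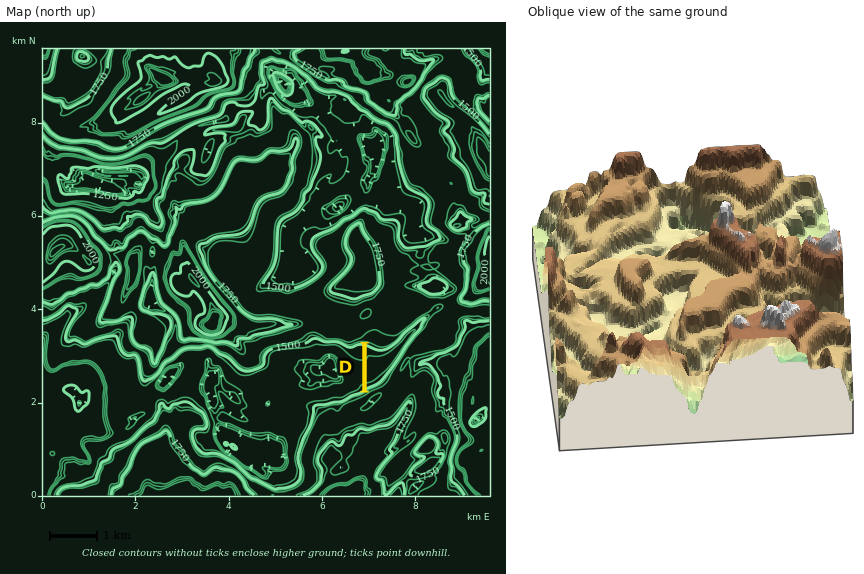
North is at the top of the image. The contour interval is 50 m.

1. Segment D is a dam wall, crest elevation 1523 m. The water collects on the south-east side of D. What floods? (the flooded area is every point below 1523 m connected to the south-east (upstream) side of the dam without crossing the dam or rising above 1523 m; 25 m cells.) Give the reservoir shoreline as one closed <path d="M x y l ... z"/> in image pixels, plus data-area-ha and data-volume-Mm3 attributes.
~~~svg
<path d="M426 316l-10 6-21 21-11 6-7 0-8-5-3 1 1 45 10-5 7-5 17-25 5-9 15-17 1-5 5-6-1-2z" data-area-ha="64" data-volume-Mm3="39.35"/>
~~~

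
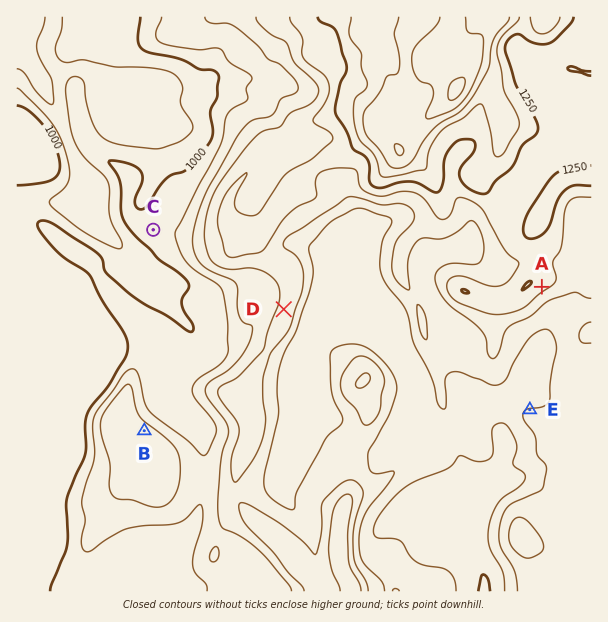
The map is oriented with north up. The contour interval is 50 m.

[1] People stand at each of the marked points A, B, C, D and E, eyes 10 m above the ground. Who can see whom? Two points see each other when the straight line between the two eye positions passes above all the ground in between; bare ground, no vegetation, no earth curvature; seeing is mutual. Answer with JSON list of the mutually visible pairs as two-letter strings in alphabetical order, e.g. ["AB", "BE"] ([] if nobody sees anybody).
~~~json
["AE", "BC", "BD", "DE"]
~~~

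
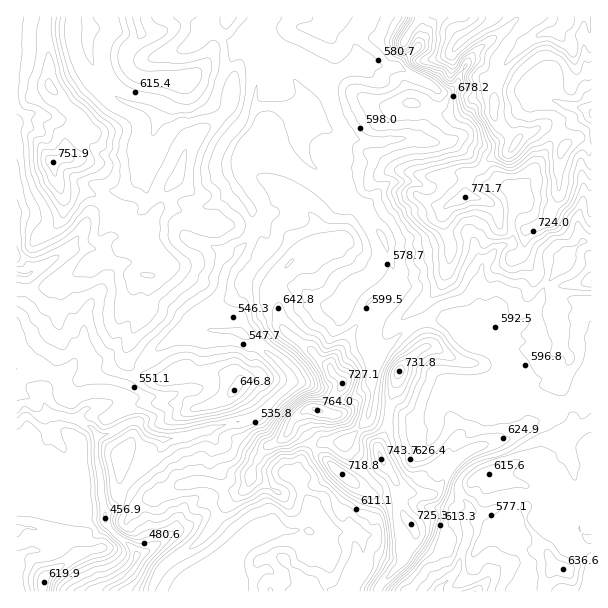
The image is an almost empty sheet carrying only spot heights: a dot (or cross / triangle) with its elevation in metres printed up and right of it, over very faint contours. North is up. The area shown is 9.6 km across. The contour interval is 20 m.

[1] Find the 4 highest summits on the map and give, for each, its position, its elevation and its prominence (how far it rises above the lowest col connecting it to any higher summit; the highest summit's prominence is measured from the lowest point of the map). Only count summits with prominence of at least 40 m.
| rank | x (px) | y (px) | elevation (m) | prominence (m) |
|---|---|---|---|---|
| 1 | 317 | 410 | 764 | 159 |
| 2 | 53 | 162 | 752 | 186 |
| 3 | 381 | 459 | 744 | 101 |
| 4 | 399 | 371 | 732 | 62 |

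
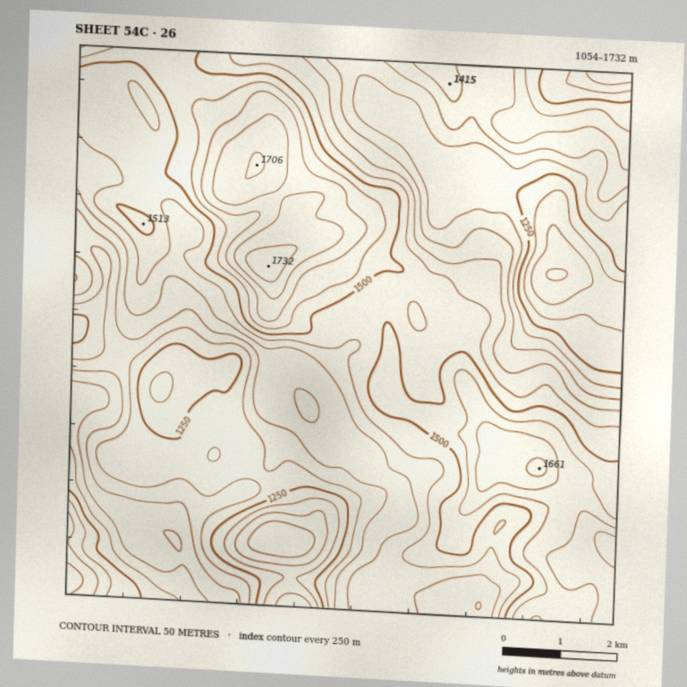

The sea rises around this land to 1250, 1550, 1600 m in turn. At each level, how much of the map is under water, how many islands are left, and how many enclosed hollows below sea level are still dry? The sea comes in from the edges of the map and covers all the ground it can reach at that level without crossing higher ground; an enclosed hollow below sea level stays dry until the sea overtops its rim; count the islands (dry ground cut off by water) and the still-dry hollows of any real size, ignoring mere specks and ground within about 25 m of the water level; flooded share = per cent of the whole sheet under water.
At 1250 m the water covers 8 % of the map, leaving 0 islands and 1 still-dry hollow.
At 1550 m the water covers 83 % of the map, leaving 1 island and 0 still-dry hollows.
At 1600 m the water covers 90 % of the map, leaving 2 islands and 0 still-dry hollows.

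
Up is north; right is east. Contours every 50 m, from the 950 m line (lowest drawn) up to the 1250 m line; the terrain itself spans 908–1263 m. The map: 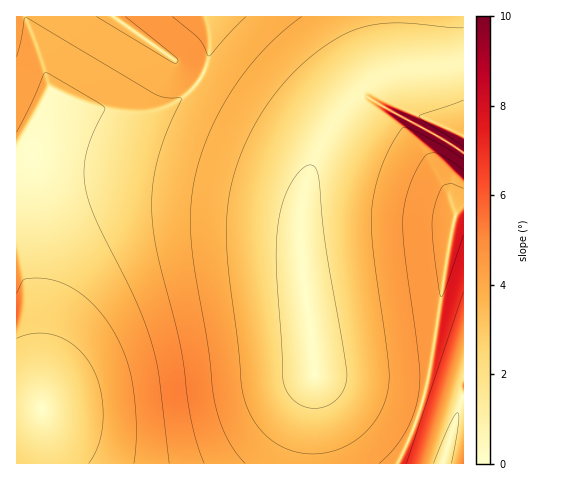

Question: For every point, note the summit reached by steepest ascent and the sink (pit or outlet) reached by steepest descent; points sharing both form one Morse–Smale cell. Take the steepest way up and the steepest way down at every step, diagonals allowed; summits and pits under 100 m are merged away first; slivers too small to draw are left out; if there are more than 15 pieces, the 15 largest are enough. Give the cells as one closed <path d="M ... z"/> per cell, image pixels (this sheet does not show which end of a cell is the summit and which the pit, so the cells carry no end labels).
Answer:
<path d="M463 16l-447 1 1 447 295-1 3-96-14-117 1-47 10-39 12-26 15-23 14-14 11-5 70 38 29 18z"/><path d="M367 96l-11 3-8 6-19 25-17 34-10 39 0 62 13 102-3 96 130 1 17-58 5-3 0-250-22-15z"/><path d="M463 403l-4 3-2 7-13 51 20-1z"/>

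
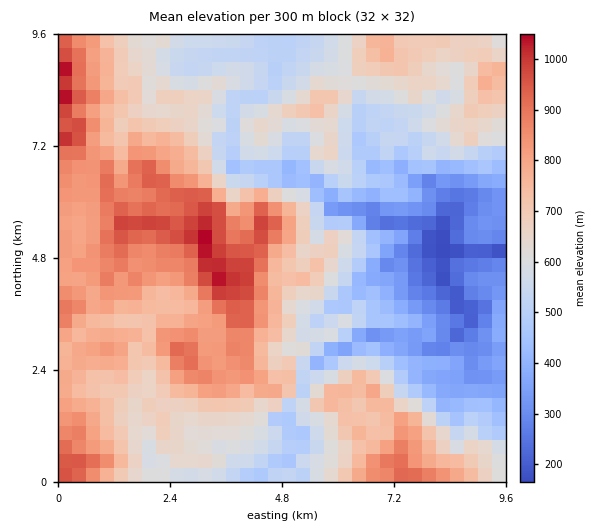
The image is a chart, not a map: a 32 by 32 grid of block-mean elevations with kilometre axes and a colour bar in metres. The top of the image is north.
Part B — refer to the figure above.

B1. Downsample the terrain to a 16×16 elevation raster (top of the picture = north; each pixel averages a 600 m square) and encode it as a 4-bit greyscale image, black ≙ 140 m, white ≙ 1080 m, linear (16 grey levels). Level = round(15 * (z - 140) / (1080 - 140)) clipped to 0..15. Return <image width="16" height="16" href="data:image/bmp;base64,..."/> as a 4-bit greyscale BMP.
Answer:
<image width="16" height="16" href="data:image/bmp;base64,Qk32AAAAAAAAAHYAAAAoAAAAEAAAABAAAAABAAQAAAAAAIAAAAATCwAAEwsAABAAAAAAAAAAAAAAABEREQAiIiIAMzMzAERERABVVVUAZmZmAHd3dwCIiIgAmZmZAKqqqgC7u7sAzMzMAN3d3QDu7u4A////ANuXd2ZnnMuoypiId1eauXe6iYmHaJqWVamZq7qImVQzq6rLyYVVQzO6qrvKh2RDI8uqrNuHVTITu7vO65hjISK8zN7cmHQhErvd3b2VQiEjvMzKh2VVQyPLu6hmV2VWZdqZl3h4ZmeI25iHZ4l3d4namHd2d4iYisqIdmZnipmI"/>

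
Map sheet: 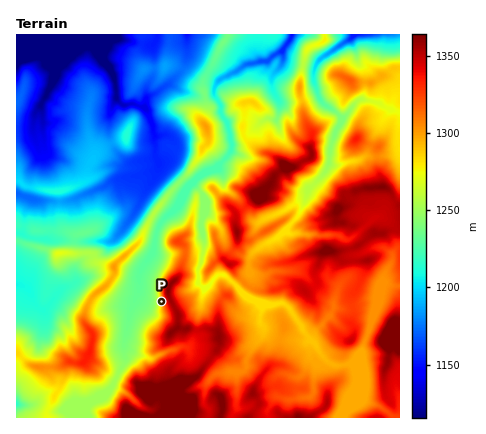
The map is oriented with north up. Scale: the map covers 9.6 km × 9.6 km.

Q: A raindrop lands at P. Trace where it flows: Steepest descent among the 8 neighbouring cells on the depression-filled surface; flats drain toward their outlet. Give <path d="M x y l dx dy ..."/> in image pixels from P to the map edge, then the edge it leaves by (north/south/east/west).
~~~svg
<path d="M162 302l-16 0-8-8 2-20 4-10 8-8 2-4 2-16 2-10 4-4 14-14 4-10 30-30 10-4 8-8 4-6 0-8-2-2 0-6-2-8-8-14 0-8-6-8 0-2 0-6 6-8 12-8 4 0 8-6 4-2 10-2 4-2 6 0 6-6 8-4 8-10 2-6"/>
exit: north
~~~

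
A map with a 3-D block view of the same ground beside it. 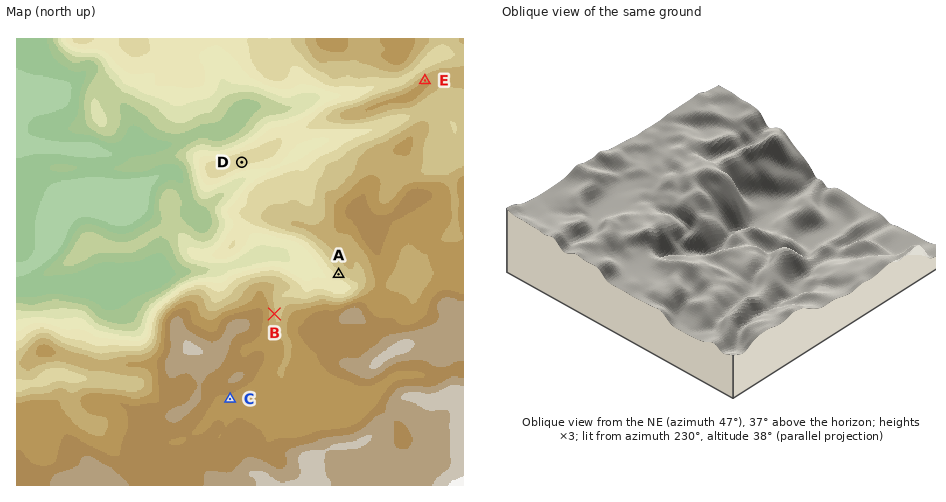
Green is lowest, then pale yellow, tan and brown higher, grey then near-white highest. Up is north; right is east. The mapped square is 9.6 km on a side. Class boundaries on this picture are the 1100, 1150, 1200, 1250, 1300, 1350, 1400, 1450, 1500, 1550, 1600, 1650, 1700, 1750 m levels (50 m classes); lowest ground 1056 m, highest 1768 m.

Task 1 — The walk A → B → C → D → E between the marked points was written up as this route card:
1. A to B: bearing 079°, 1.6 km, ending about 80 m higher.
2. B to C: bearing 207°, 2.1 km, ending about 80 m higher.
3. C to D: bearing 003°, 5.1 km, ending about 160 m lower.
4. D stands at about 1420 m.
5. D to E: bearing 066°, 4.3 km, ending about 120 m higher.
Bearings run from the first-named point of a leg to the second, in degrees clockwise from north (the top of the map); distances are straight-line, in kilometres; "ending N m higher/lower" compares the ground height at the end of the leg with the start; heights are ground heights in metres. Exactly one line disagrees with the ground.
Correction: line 1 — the bearing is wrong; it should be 238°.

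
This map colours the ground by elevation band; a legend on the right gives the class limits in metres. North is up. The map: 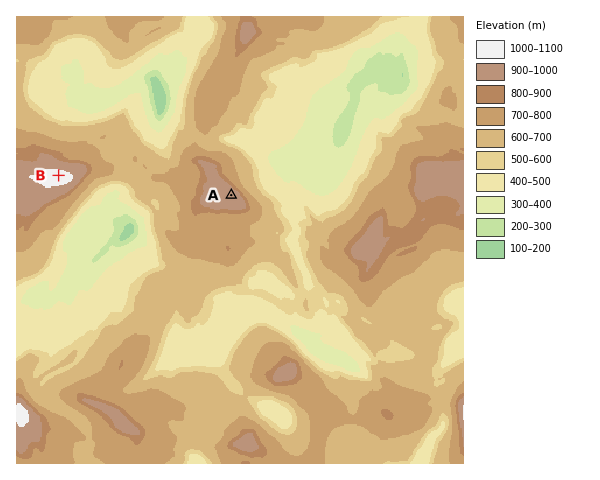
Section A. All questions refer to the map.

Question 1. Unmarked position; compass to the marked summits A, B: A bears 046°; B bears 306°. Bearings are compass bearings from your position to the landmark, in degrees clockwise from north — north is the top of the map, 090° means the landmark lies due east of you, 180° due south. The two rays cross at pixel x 169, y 255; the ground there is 610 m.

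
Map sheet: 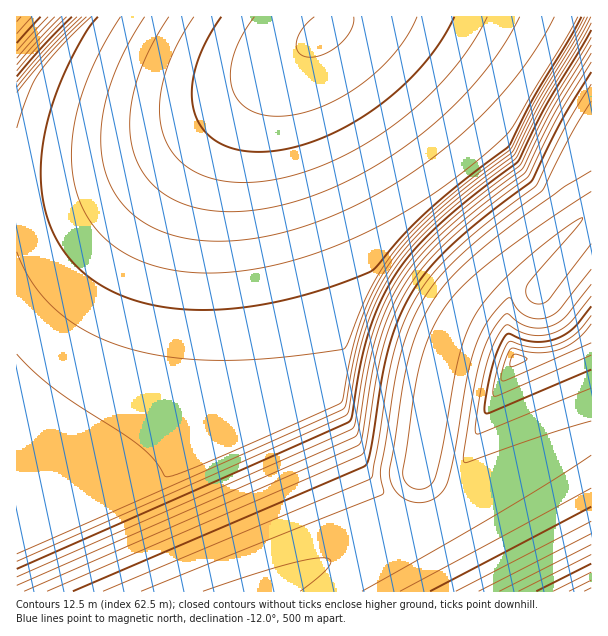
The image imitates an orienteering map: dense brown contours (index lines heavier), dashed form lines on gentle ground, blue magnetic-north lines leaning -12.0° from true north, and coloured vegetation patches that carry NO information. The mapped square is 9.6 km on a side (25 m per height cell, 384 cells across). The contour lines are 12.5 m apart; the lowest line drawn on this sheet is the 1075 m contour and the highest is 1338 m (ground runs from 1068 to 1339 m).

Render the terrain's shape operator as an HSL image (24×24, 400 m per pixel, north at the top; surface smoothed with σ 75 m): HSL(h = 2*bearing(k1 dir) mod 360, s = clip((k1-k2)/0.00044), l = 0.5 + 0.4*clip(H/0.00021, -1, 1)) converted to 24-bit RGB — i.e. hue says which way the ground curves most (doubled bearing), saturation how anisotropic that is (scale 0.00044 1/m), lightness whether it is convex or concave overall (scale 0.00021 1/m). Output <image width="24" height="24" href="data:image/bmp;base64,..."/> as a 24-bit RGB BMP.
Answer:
<image width="24" height="24" href="data:image/bmp;base64,Qk32BgAAAAAAADYAAAAoAAAAGAAAABgAAAABABgAAAAAAMAGAAATCwAAEwsAAAAAAAAAAAAAa4Bma4Bma4BmaoBmaoBmaoBmaoBmaoBmaoBmaoBmaoBmaoBmaoBmaoBmaoBmaoBmaoBmaoBmaoBma4Bna4Bna4Bna4Bna4BnxoPScYtra4Bma4BmaoBmaoBmaoBmaoBmaoBmaoBmaoBmaoBmaoBmaoBmaoBmaoBmaoBmaoBmaoBmaoBmaoBma4Bna4Bna4BnrYG03p7qzYjYdpBsa4BmaoBmaoBmaoBmaoBmaoBmaoBmaoBmaoBmaoBmaoBmaoBmaoFmaoBmaoBmaoBmaoBmaoBmaoBma4BngIB+gX5/pX+r3Jvn0o3elmyXa4FmaoFmaoFmaoFmaoFmaoBmaoBmaoBmaoFmY7abX43Kr2q8dIVoaoBmaoBmaoBmaoBmaoBmgH9+gIB+gIB+gYB+nX6i2Zjk1pLimG6ea4FmaoFlaoFlaoFlaoFmaoFmYbtgPLVxOz9DbUZlxodwaoFmaoBmaoBmaoBmaoBmgH9+gIB+gIB9gIB9gIB9gIB9l32a1ZTg2pbln3Cma4FmaoFlaoFlaoJliORxQFpxPlR1P1N32oV3gIxnaoBmaoBmaoBmaoBmgH99gH99gIB9gIB9gIB9gIB9f4B9f4B9kX2T0JDb3JnopnKva4FnbqZib+p8PlOAPVF8Pk95tUuj2Jt8aoBmaoBmaoBmaoBmgX99gX99gX99gYB9gIB9gIB8f4B8f4B8foB8foB8jH2NyozU3pzp0PrJRKinPk96Pk55PU56QU99+rGpeopnaoBmaoBmaoBmgX59gX99gX99gYB9gYB8gYF8gIF8f4F8f4B8foB8foB8fYB8iX2J//HMRld3PlB1PlB3PVF6PVN+2mSX652RaoFmaoBmaoBmgX19gX59gX99gX98gYB8gYF8gYF8gIF7f4F7foF7fYB7fYB7fYB7/+/MTGuHP1NwPlVzPVh4PV6AP2mQ/c7V0sz/vIvsc49qgn1+gn19gn59gn98gn98goB8gYF8gYF7gIF7foF7foF7fYF6fIF77s6ezp1UP1hrPltvPWJ2PG2AO4eTwP+oRUNnpjfW/8z3g31/g31+g319g359gn98goB8goF8goJ7gYJ7f4F7foF6fYF6fIF6q5d7/8miP1xmPWJqPGtxPHt6O4x52fNeODo4OkA+Rnl8g32Ag31/hH1+g319g359g399g4B8goF8goJ8gIJ7f4F7fYF6fIF6f4N6/9nMRnBuPWZkPGtkO3VkO31f2q1VS1hBPXBiPXxphH2BhH2AhH2AhH1/hH19hH59hH99g4B9g4J8goJ8gIJ7foJ7fYF6e4F61pKI9X59PmJZPGlZO3JYO3hVRYpSxHKYQ4BwPHtnhH2DhX2ChX2BhX6BhX5/hX5+hX5+hIB+hIF9g4J9goN8gIJ7foJ7fIJ6foN6/8zWukdlPWtUO3FTO3ZQO3hNR4dRsW6VRH9vhX2EhX2Ehn6Dhn6Dh36Chn6Bhn5/hn9+hYB+hIF+g4N+gYN9f4J8fYJ7e4J6kXp7/8zjs0h4PHFQO3RNO3dLO3hIRIBMmmd6hH2FhX6Fhn6Fh36Fh3+EiH+DiH+Ch3+Bhn+AhYF/hIJ/g4N/gYN+f4J9fIJ7eoJ7lnuG/8zrzFemPXRMO3ZJNZliQpKcSIBLgn2EhH6Fhn6Gh36GiH+GiX+FiYCEiYCEiICCh4CBhoGAhYKAg4OAgYN/foJ9fIJ8e4J8jHuG/srv8YXZOqVQENyVIFhzy1zDgX2Egn6FhX6Gh3+HiH+IiYCHioCHioCGioGFiYGEiIGDhoGChYKBg4OBgIKAfoJ/fIJ+e4J+e4OA5pnY/9HMIW50GlZjIWB6gH2FgH2Fg36GhX+HiH+IiYCJioCIi4GIi4GHi4KHioKGiYKFh4KEhYKDg4KCgYKBfoKAfYKAe4J/e4J//9bM02oqHFZeGl5i4pezf32EgH6Fg3+GhX+HiICJioGKi4GJjIKJjIKJjIKIi4OHiYOHiIOGhYOFg4KEgYKDf4KCfYKCfIKBooV9/9DMIF9fGmNg/8zhzoqsfn2EgH6Fg3+GhoCIiYGJi4GKjIKKjIKKjYOKjIOJi4OJioOIiIOHhoKGg4KEgIGDf4KDfYKCfIKC/s3O6ERMG2lkL4Zj/8znzoq0fn6EgH+Fg4CGhoGIiYKJi4KKjIOKjYOLjYOKjYOKjIOKioOJiYKIhoKHg4GFgICEfoCDfYGDj32B/8zPJoWDJXZQL4VZ/8zt45jOf36FgICFg4GGhoKIiYKJi4OKjIOKjYOLjYOLjYOLjIOKi4KKiIKJhYGHgoCGf3+Efn+EfX+D35WX/7Sx"/>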